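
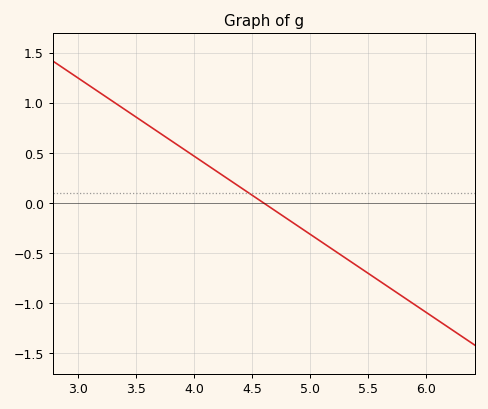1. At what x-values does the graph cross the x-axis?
4.6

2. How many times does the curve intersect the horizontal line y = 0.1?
1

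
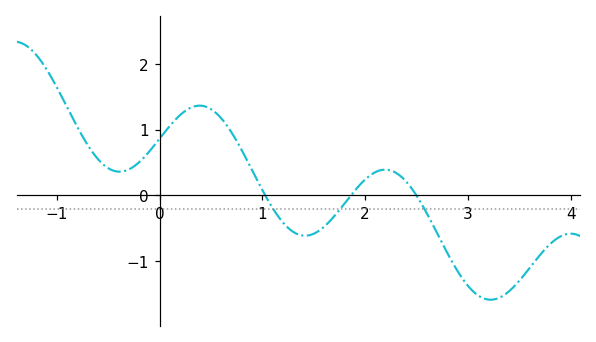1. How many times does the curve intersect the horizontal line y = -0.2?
3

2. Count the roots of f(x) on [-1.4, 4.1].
3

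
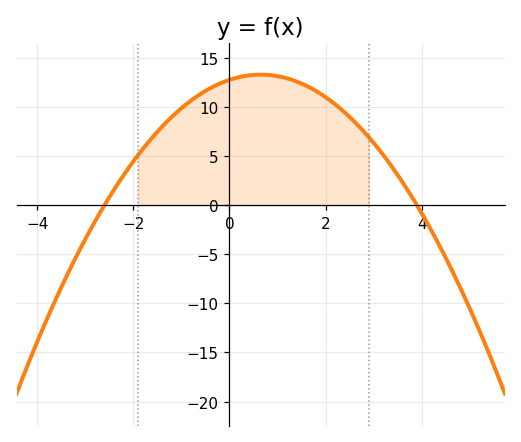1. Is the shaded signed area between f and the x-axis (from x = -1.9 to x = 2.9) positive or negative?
positive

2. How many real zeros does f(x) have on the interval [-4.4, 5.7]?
2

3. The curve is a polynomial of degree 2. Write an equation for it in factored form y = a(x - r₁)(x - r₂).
y = -1.26(x + 2.6)(x - 3.9)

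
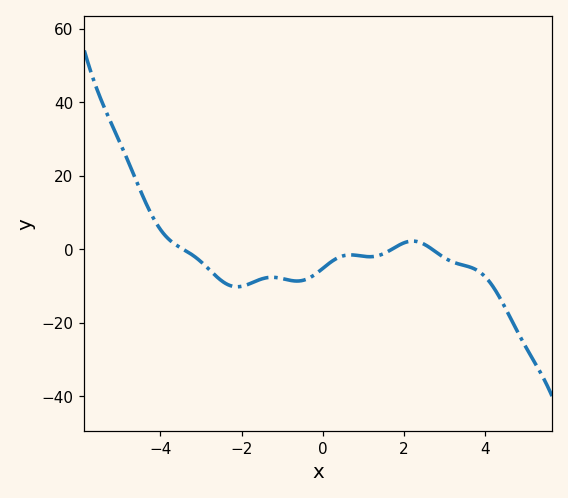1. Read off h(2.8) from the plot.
-0.909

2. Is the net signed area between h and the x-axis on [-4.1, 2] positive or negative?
negative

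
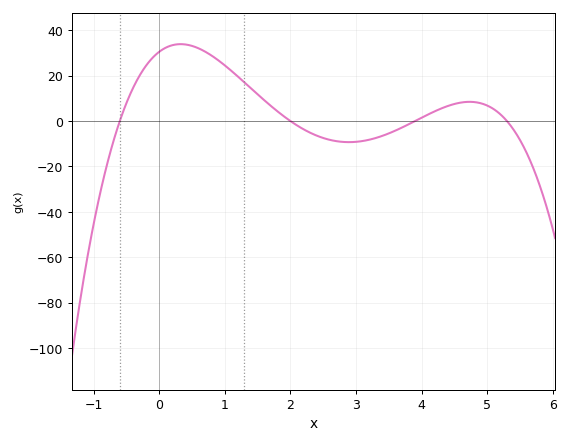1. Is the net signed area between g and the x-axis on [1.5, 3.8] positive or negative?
negative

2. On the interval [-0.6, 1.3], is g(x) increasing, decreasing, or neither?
neither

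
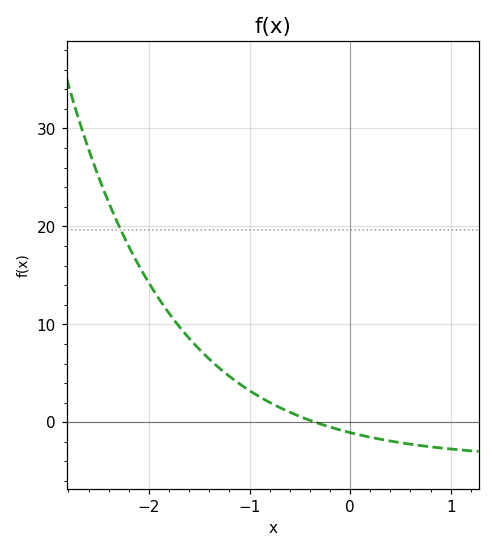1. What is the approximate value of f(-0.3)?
0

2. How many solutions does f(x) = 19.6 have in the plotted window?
1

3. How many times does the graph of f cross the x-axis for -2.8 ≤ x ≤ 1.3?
1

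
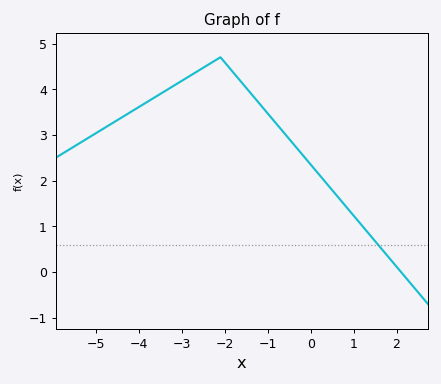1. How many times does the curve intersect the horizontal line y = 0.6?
1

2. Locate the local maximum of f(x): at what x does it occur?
-2.1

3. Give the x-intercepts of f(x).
2.11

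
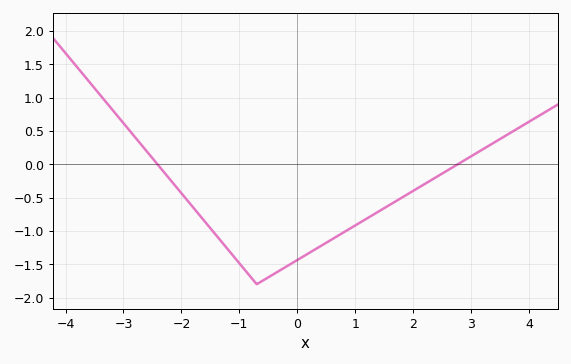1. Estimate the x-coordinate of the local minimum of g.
-0.7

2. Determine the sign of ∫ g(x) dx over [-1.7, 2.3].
negative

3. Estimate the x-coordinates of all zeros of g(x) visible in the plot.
-2.41, 2.77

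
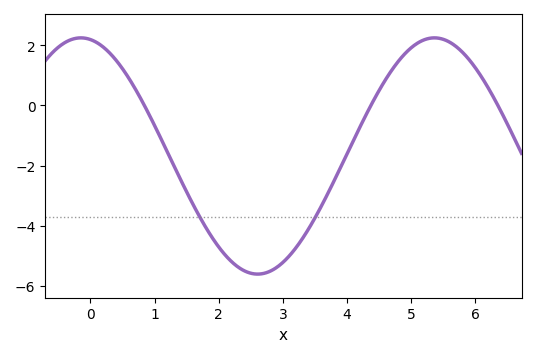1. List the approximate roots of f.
0.841, 4.37, 6.35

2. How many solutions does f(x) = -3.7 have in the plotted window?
2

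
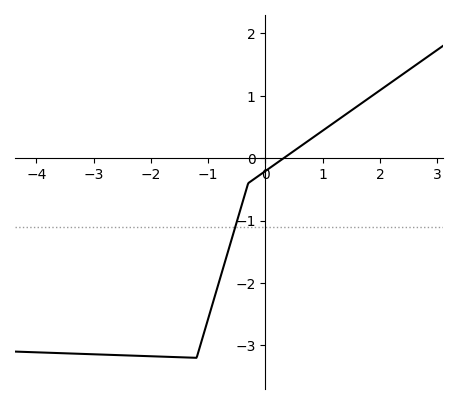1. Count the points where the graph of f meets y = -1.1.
1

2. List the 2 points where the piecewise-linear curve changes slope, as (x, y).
(-1.2, -3.2); (-0.3, -0.4)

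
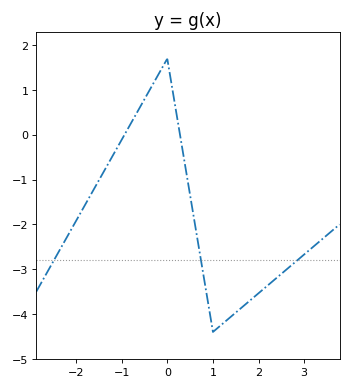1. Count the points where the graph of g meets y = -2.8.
3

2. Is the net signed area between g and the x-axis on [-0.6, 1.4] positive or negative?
negative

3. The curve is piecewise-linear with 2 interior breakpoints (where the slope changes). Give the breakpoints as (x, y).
(0, 1.7); (1, -4.4)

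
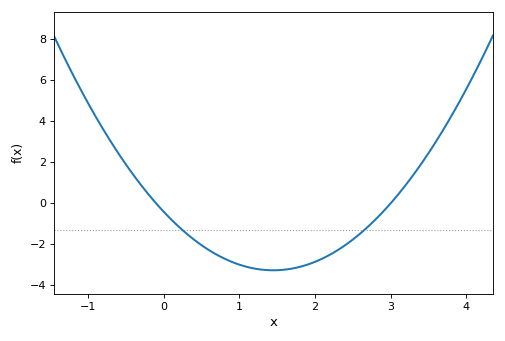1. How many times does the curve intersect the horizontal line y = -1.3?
2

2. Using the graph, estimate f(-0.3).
0.898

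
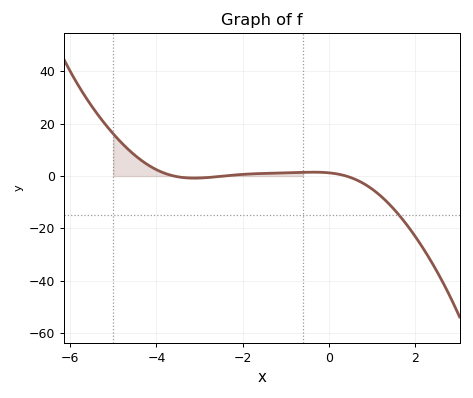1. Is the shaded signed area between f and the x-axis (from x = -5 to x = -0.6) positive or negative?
positive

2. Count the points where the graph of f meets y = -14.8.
1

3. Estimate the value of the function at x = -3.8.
2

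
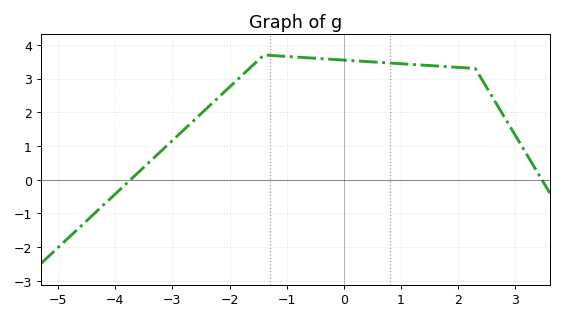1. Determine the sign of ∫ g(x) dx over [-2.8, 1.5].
positive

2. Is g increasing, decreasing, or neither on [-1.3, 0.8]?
decreasing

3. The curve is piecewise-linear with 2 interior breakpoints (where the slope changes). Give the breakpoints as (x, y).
(-1.4, 3.7); (2.3, 3.3)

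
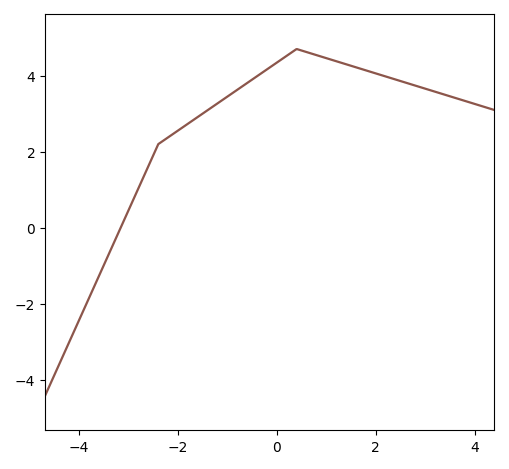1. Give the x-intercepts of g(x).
-3.2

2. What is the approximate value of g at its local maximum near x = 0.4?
4.6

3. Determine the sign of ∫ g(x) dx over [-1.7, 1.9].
positive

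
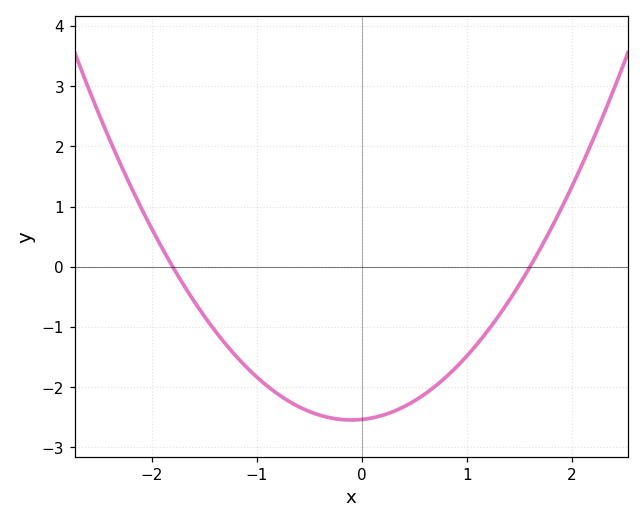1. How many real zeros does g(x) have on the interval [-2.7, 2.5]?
2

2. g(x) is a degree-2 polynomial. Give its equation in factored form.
y = 0.88(x + 1.8)(x - 1.6)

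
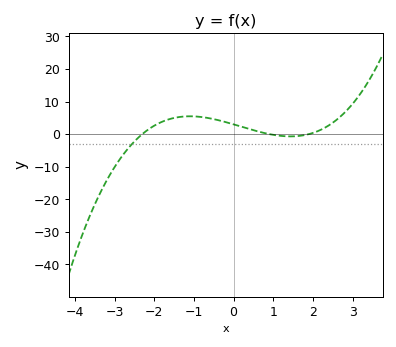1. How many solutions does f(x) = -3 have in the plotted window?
1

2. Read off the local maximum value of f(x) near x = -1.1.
5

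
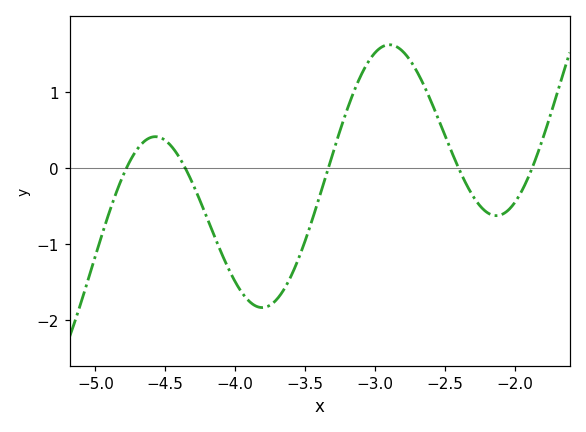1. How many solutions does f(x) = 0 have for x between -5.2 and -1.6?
5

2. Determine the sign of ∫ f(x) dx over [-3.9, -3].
negative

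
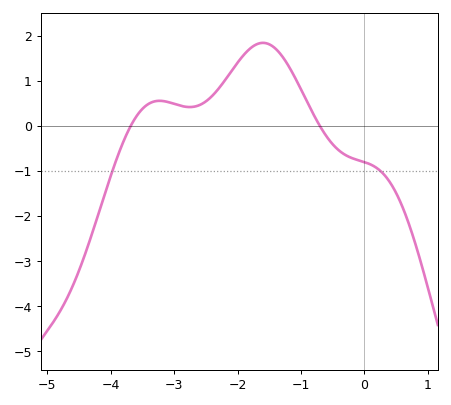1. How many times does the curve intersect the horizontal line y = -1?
2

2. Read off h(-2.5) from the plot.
0.544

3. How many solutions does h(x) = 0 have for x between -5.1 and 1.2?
2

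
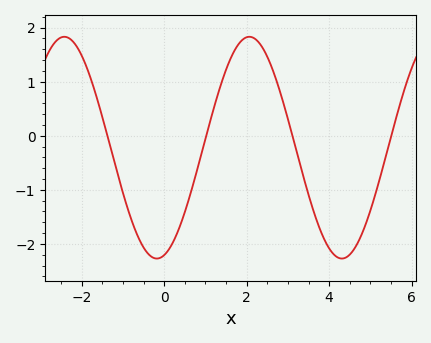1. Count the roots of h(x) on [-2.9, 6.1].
4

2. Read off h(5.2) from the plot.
-0.9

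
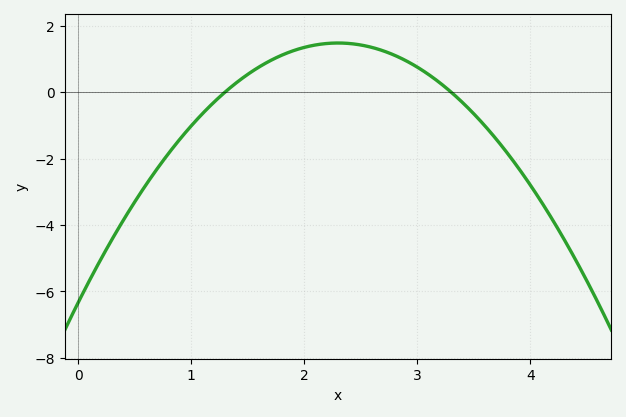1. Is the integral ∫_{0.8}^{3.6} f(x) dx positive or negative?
positive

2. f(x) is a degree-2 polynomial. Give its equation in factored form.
y = -1.48(x - 1.3)(x - 3.3)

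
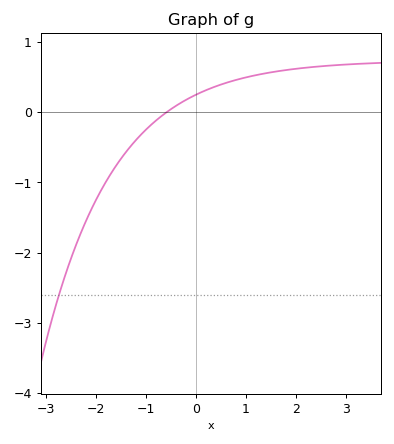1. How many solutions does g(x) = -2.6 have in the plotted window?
1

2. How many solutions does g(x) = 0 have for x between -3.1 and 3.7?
1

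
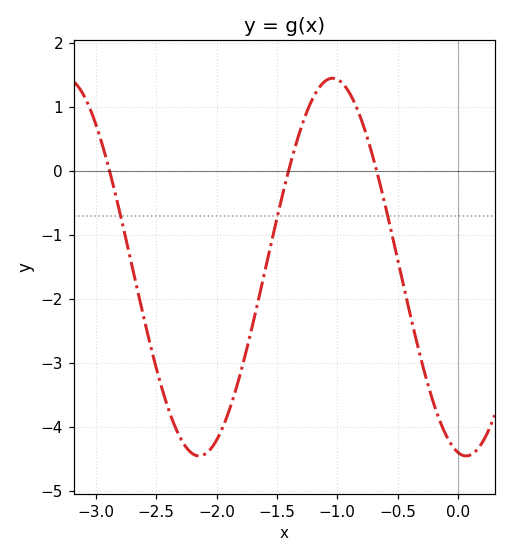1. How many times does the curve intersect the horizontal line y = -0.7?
3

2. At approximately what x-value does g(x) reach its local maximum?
-1.05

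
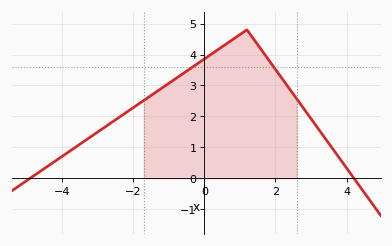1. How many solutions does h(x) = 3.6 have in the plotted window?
2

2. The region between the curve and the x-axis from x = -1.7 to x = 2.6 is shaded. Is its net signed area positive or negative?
positive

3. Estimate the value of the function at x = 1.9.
3.7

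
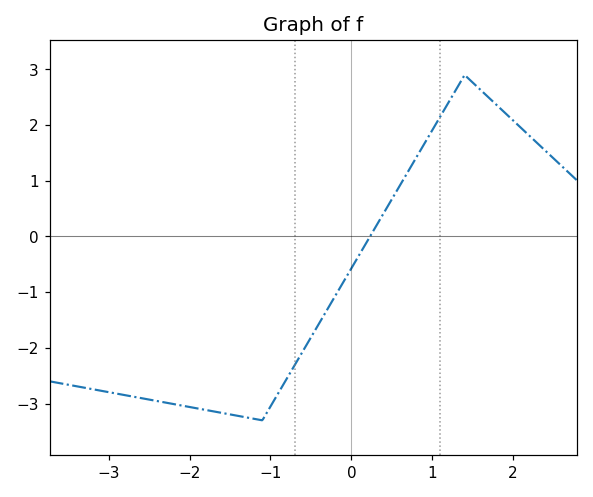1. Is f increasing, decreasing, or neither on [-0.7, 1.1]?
increasing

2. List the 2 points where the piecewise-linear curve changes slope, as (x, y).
(-1.1, -3.3); (1.4, 2.9)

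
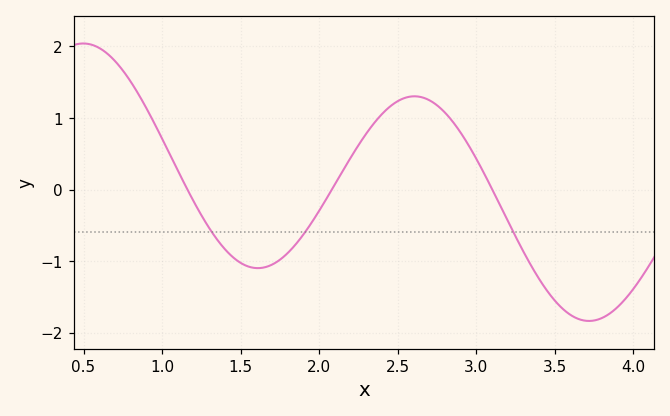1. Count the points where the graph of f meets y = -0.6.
3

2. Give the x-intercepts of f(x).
1.15, 2.1, 3.1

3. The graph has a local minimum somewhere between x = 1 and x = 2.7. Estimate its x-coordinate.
1.6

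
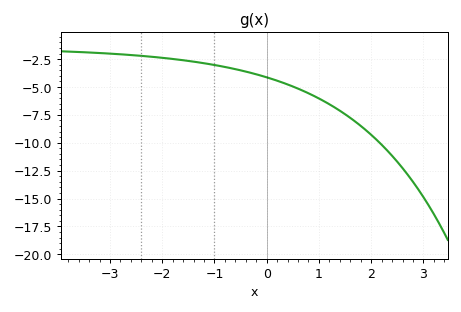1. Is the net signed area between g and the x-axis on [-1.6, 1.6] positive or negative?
negative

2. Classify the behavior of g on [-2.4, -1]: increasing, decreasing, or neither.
decreasing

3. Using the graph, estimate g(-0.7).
-3.2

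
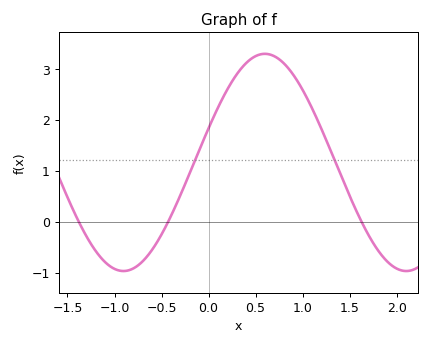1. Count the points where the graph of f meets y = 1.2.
2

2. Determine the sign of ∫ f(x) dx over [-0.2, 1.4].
positive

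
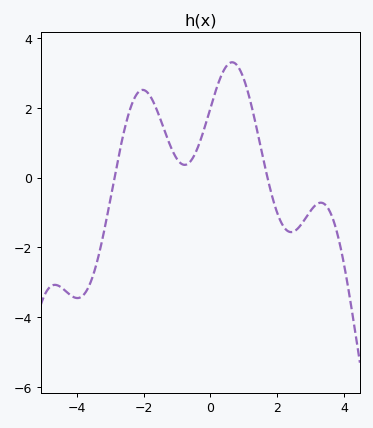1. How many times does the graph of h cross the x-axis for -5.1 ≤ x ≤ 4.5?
2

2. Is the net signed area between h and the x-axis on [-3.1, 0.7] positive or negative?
positive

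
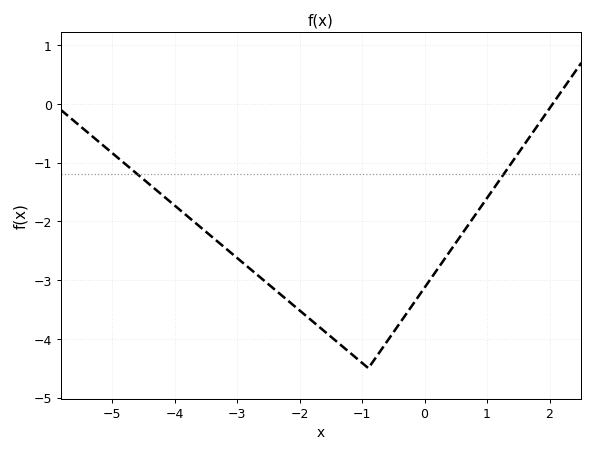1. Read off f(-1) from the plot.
-4.4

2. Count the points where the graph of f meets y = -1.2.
2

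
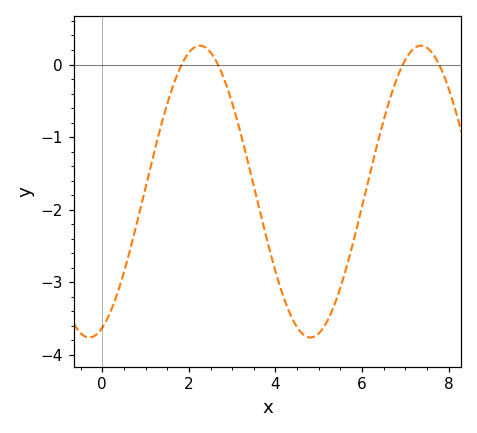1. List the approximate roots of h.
1.8, 2.6, 7, 7.8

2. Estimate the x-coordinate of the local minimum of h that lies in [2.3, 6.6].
4.8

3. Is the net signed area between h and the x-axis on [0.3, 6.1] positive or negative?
negative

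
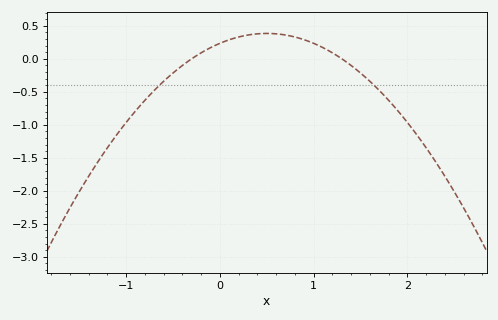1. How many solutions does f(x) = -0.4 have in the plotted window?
2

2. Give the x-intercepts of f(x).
-0.3, 1.3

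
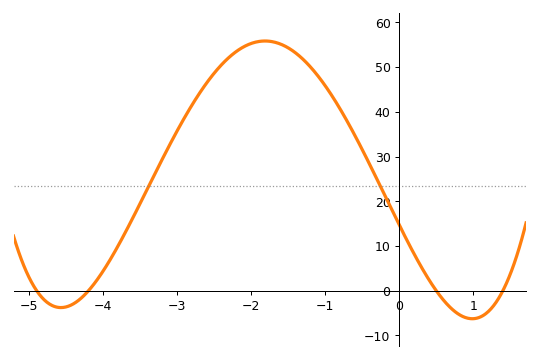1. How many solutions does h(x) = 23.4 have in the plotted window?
2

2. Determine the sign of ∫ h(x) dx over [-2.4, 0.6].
positive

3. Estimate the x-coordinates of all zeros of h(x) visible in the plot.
-4.9, -4.2, 0.5, 1.4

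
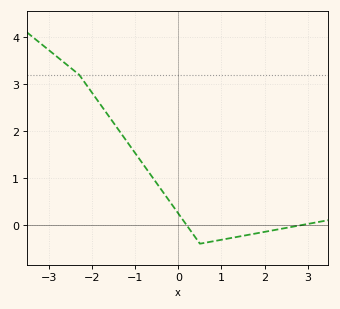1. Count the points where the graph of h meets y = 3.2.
1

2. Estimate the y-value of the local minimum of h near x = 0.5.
-0.4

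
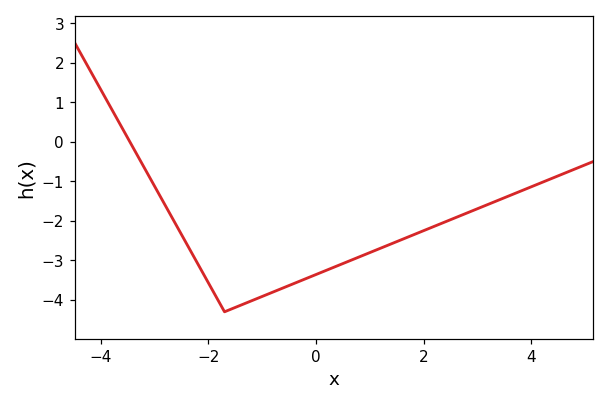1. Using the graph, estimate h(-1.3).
-4.1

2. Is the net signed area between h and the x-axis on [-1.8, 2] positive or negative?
negative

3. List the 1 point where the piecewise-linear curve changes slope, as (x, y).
(-1.7, -4.3)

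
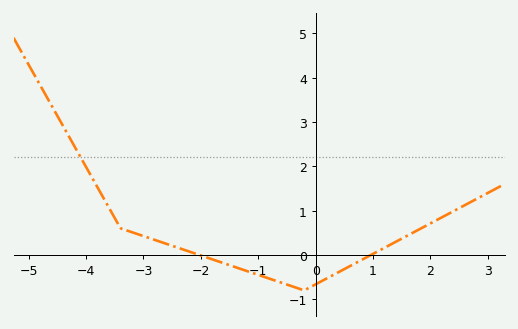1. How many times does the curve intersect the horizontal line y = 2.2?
1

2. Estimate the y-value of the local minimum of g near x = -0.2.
-0.8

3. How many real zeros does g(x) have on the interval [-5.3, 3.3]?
2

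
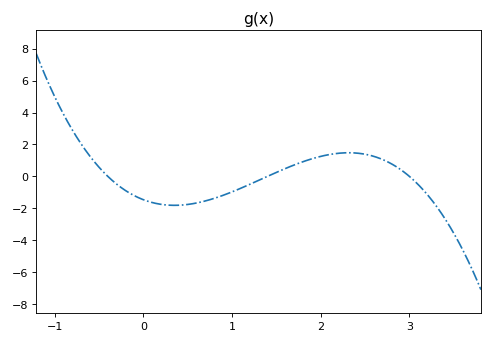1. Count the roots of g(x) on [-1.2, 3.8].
3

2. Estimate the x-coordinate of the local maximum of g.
2.32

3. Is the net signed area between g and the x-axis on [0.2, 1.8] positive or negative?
negative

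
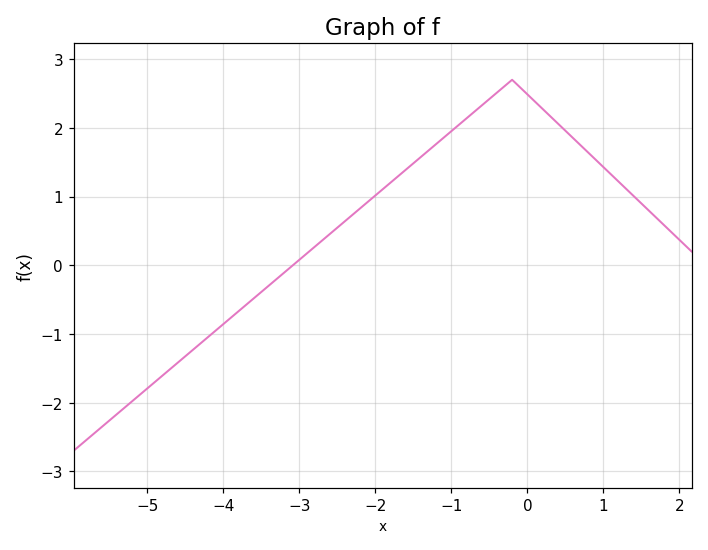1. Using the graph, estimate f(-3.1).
0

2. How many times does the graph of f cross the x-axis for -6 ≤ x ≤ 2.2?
1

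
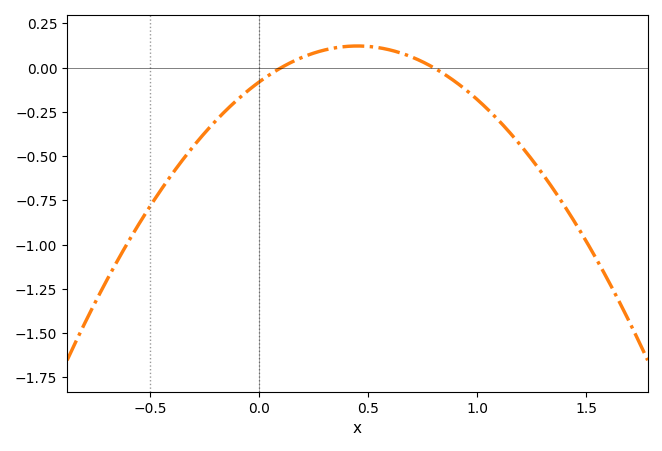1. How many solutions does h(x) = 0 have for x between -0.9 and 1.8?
2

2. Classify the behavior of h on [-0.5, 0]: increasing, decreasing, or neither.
increasing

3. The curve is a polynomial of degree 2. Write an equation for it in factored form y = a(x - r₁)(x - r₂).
y = -1(x - 0.1)(x - 0.8)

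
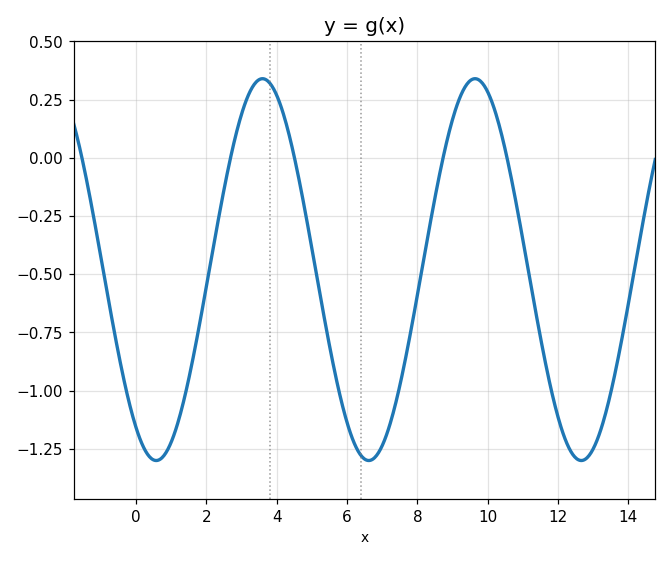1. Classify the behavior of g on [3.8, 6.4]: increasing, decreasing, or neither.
decreasing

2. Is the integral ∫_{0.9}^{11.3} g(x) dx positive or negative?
negative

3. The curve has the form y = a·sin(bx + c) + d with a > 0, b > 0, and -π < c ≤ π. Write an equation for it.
y = 0.82sin(1.04x - 2.17) - 0.48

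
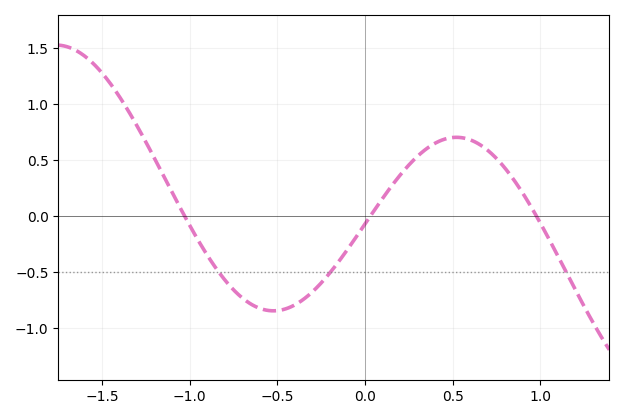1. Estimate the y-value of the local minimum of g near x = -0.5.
-0.845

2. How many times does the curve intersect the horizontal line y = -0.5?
3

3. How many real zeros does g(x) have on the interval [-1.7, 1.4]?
3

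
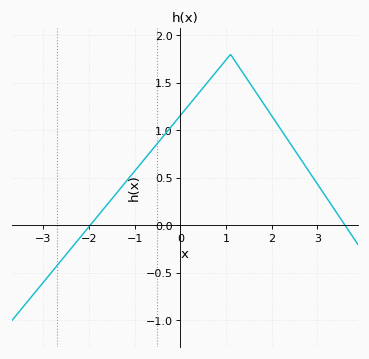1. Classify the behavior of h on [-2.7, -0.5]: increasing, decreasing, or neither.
increasing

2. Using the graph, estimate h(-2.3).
-0.2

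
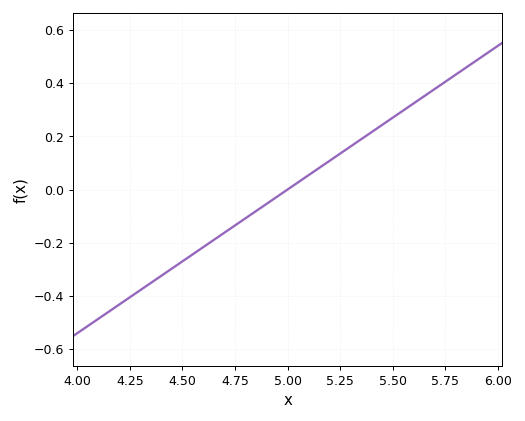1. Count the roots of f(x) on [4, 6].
1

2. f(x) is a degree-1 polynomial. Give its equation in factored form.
y = 0.54(x - 5)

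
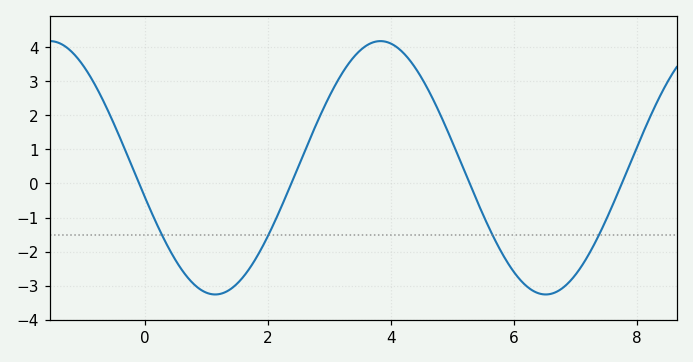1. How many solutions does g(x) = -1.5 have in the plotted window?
4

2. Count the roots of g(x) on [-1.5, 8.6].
4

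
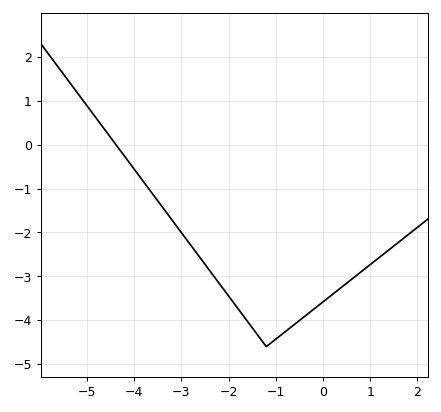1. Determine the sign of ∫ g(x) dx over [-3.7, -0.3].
negative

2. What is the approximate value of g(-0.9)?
-4.35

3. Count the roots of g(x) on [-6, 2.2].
1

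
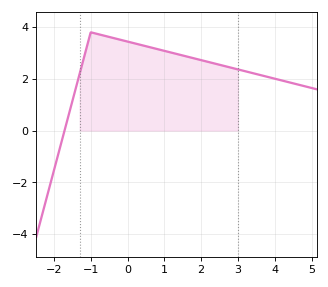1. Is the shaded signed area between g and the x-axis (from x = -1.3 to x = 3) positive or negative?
positive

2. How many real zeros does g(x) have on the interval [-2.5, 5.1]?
1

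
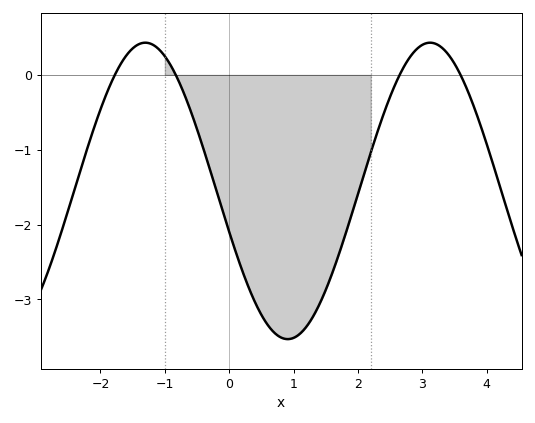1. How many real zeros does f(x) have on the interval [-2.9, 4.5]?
4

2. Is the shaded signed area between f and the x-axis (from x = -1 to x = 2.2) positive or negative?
negative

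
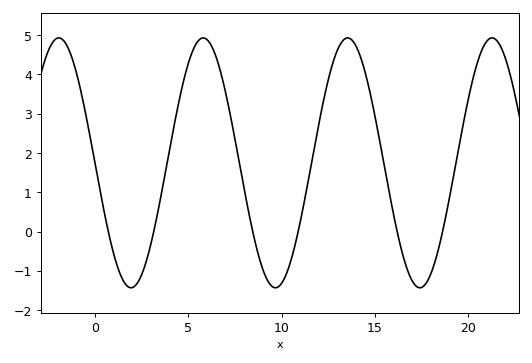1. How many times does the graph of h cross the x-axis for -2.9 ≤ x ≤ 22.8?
6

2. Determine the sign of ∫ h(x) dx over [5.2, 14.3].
positive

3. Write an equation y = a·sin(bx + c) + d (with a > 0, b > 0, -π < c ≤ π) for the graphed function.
y = 3.18sin(0.81x - 3.1) + 1.75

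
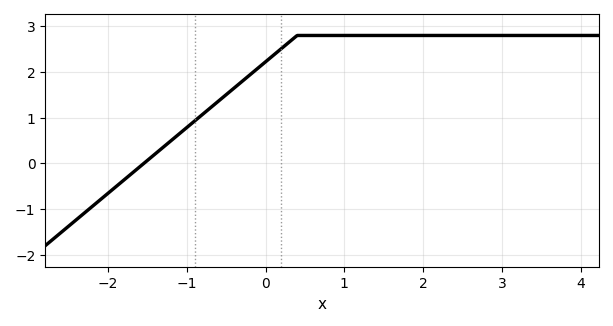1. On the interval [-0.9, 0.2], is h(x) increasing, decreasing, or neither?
increasing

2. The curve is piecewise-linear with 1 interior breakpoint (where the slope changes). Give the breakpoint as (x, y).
(0.4, 2.8)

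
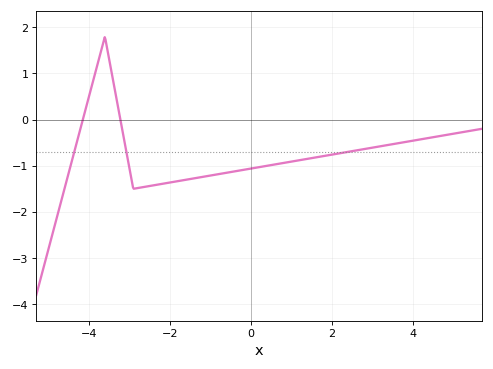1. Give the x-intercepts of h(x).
-4.2, -3.2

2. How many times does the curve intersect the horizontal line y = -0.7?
3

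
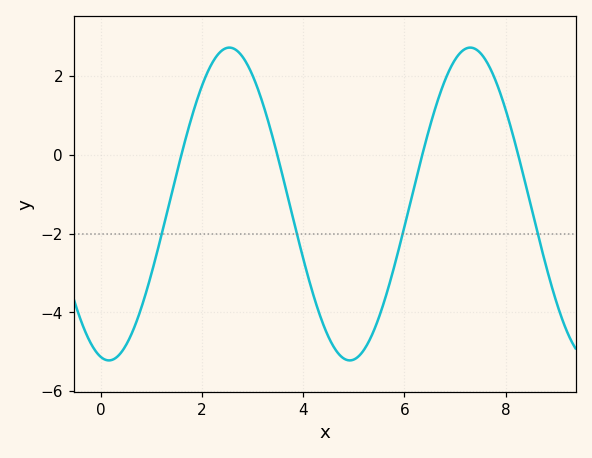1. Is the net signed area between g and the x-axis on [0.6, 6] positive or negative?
negative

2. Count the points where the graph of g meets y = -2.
4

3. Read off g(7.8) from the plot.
1.89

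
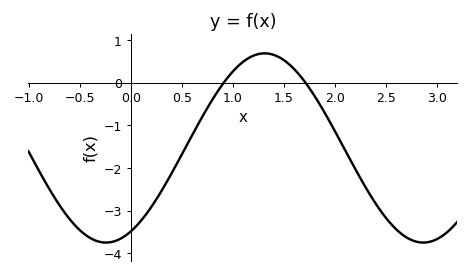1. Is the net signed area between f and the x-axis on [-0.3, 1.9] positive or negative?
negative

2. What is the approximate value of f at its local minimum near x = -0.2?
-3.75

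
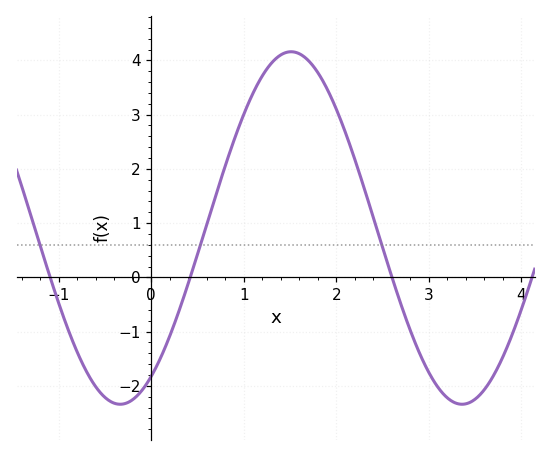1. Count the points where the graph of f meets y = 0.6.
3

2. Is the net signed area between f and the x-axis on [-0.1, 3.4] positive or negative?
positive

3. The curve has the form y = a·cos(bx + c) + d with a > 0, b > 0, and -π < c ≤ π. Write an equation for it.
y = 3.25cos(1.7x - 2.6) + 0.91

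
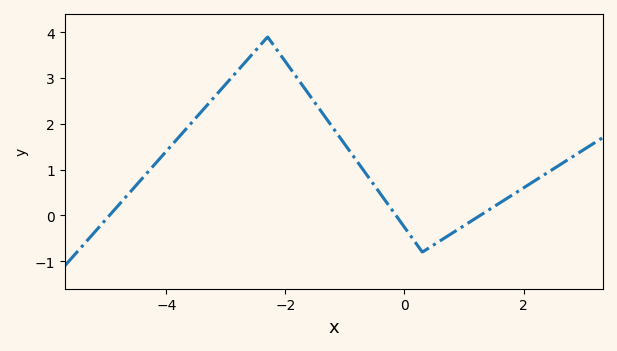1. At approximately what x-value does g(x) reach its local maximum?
-2.3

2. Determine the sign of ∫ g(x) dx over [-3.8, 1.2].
positive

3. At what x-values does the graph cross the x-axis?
-4.96, -0.143, 1.27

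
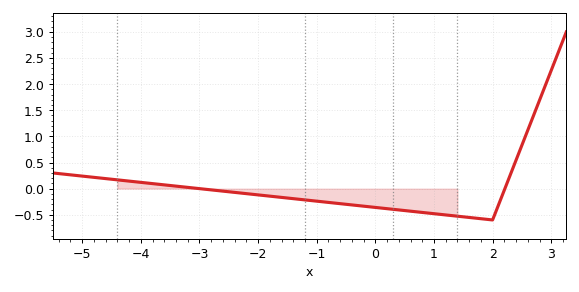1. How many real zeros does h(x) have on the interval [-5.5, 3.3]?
2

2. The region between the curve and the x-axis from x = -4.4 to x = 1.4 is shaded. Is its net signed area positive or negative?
negative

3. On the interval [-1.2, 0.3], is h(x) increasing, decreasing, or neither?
decreasing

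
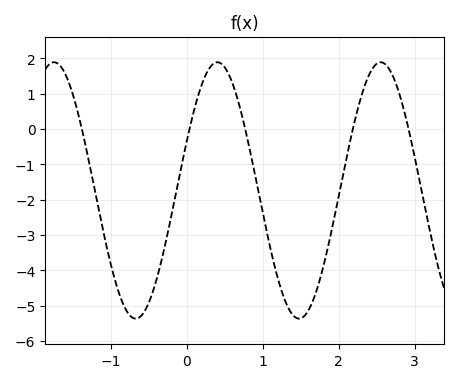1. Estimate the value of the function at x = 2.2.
0.1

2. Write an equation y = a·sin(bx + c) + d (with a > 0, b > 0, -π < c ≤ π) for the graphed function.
y = 3.63sin(2.9x + 0.4) - 1.74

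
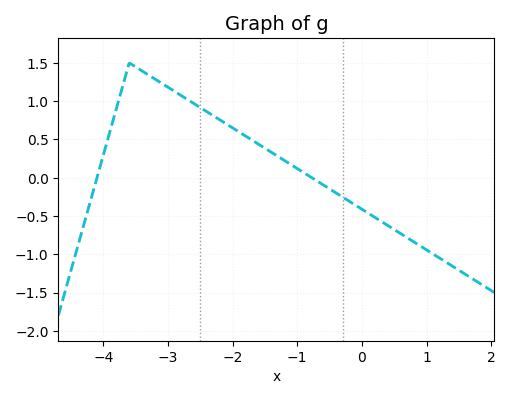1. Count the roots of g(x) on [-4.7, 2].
2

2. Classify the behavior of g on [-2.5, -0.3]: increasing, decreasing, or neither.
decreasing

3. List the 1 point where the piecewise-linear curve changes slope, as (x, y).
(-3.6, 1.5)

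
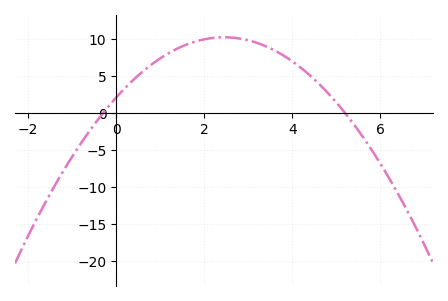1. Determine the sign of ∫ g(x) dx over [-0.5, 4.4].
positive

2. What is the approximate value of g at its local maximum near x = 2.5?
10.5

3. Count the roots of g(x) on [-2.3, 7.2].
2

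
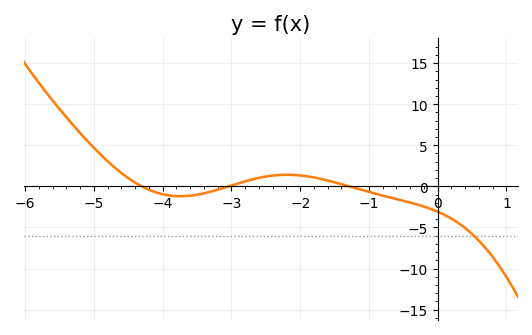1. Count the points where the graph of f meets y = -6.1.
1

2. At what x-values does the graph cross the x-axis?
-4.3, -3.04, -1.29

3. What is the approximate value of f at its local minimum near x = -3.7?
-1.2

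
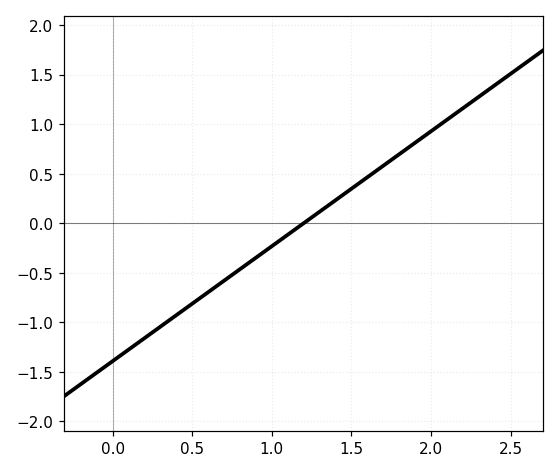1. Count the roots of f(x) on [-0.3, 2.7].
1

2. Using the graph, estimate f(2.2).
1.15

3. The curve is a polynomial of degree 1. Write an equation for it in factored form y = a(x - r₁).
y = 1.16(x - 1.2)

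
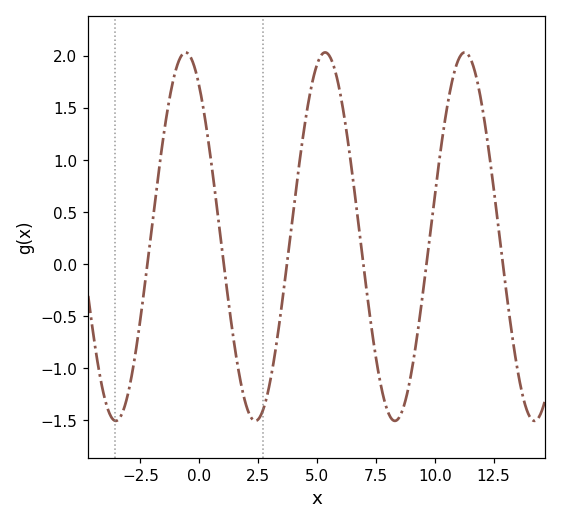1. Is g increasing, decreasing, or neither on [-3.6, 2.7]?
neither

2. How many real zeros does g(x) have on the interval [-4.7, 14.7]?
6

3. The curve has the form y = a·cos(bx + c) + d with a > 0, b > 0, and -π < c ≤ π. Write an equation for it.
y = 1.77cos(1.1x + 0.62) + 0.26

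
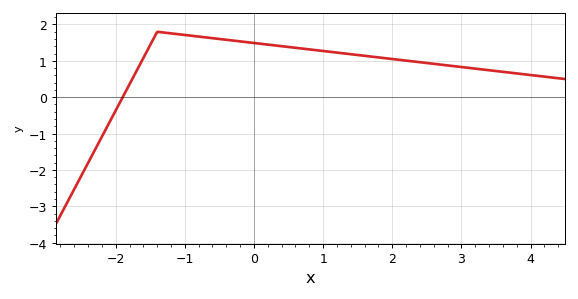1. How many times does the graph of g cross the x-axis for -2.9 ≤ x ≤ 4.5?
1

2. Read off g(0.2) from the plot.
1.45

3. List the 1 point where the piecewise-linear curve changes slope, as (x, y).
(-1.4, 1.8)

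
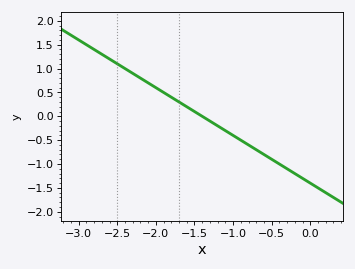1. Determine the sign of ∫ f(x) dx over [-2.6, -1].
positive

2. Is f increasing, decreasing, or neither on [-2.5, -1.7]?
decreasing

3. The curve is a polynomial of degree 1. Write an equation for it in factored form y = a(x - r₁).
y = -1(x + 1.4)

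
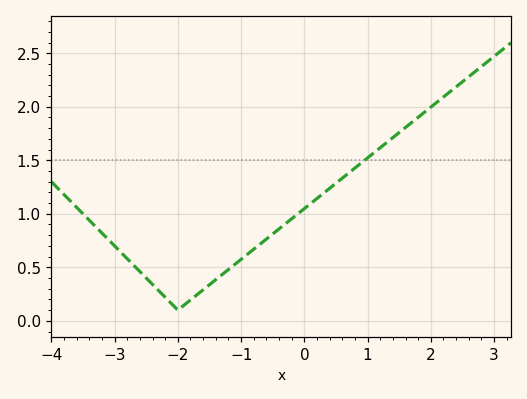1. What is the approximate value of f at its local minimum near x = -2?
0.1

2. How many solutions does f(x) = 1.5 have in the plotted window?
1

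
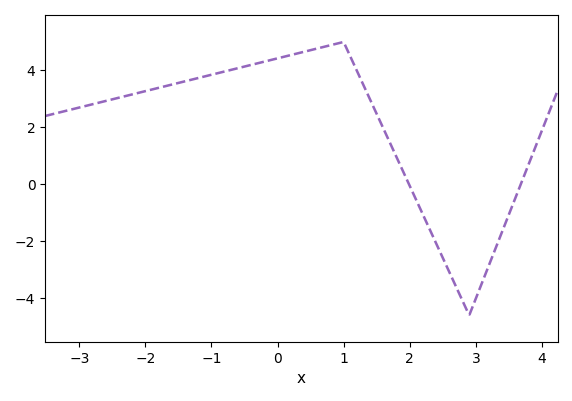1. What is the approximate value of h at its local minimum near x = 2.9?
-4.59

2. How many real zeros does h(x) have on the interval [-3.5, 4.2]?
2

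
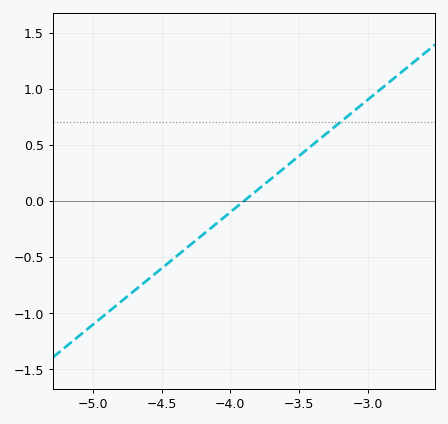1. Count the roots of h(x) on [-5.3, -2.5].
1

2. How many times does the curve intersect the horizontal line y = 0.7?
1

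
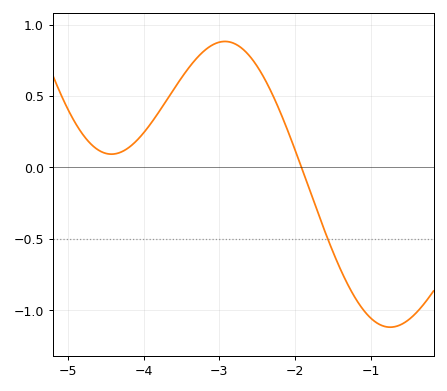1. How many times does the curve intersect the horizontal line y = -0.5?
1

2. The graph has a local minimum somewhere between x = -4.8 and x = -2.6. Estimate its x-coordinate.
-4.42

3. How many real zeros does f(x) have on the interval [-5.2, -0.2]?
1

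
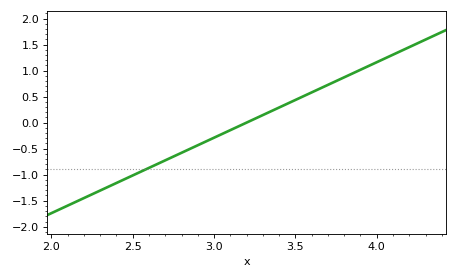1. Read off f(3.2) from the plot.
0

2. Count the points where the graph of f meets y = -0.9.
1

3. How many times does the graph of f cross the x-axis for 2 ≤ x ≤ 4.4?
1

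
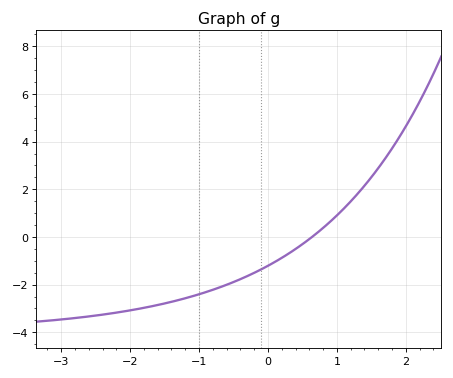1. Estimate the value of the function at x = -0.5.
-1.8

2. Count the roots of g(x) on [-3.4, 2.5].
1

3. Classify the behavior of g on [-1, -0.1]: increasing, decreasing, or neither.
increasing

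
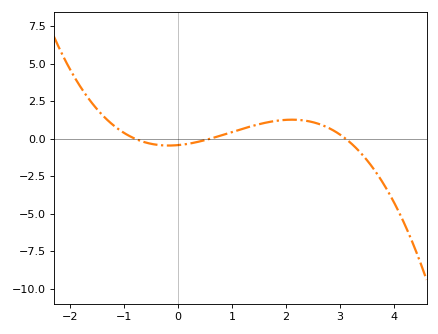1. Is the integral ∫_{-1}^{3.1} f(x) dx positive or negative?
positive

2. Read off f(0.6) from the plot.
0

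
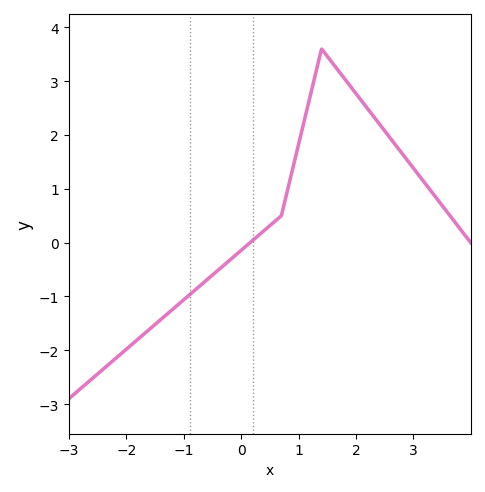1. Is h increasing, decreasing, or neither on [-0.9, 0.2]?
increasing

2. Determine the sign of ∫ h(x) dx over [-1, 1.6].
positive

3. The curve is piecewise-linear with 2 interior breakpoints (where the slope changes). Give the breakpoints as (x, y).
(0.7, 0.5); (1.4, 3.6)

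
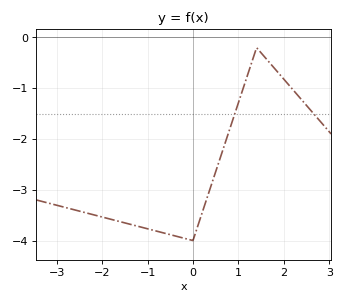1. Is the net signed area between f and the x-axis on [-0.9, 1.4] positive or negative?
negative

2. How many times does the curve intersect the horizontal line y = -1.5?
2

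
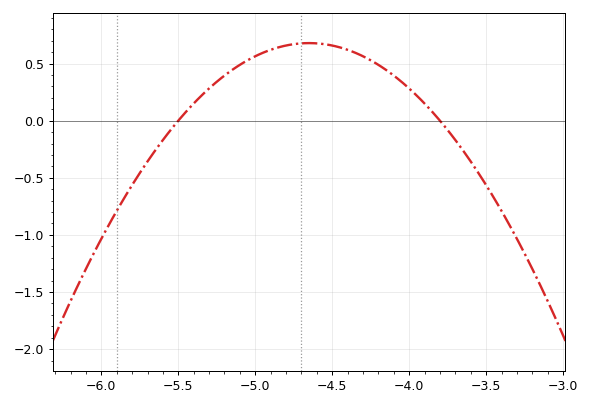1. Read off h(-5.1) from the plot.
0.489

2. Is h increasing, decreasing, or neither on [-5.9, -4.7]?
increasing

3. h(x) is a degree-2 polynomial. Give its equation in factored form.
y = -0.94(x + 5.5)(x + 3.8)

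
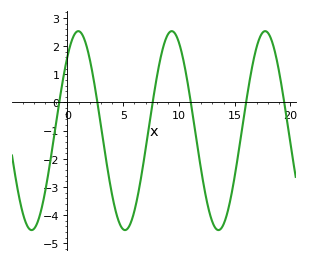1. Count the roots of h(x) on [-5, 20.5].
6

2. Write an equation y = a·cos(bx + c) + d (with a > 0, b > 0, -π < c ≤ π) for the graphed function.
y = 3.53cos(0.75x - 0.73) - 1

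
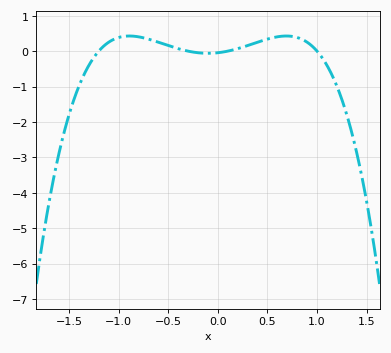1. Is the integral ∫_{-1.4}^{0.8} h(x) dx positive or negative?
positive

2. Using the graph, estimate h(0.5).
0.3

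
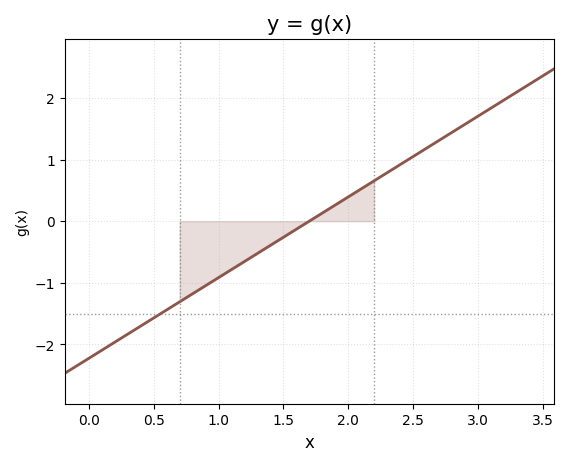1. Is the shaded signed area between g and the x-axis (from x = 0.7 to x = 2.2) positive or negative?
negative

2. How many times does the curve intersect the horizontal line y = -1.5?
1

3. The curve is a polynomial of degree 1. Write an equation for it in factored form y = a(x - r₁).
y = 1.31(x - 1.7)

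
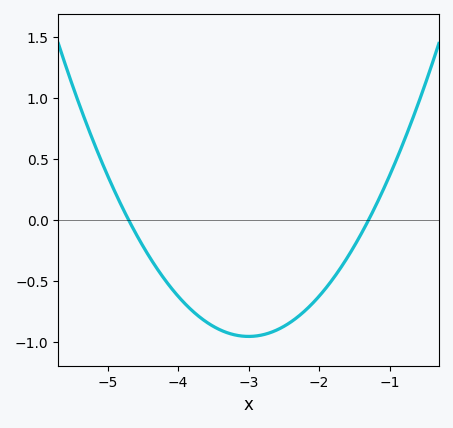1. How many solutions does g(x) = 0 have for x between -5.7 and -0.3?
2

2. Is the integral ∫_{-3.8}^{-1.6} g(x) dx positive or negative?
negative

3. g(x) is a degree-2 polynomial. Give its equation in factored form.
y = 0.33(x + 4.7)(x + 1.3)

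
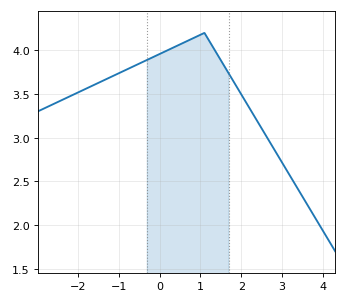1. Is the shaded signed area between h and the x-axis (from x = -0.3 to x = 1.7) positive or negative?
positive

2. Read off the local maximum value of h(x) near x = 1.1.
4.2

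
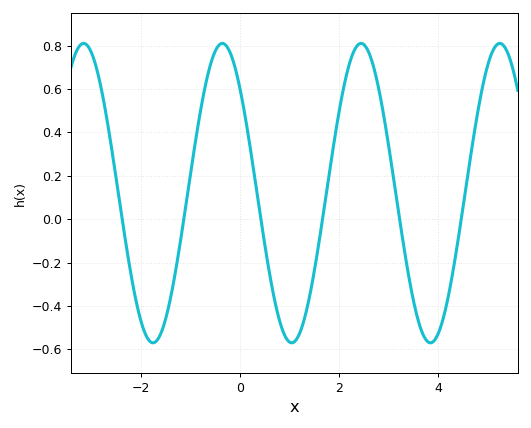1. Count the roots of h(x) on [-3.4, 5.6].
6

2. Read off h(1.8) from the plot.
0.2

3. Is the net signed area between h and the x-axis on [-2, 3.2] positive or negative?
positive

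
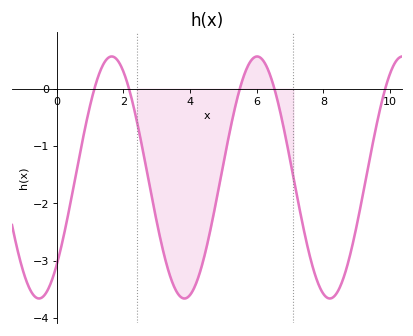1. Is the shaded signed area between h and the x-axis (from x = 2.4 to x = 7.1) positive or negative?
negative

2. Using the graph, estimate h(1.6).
0.6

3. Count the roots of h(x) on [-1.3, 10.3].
5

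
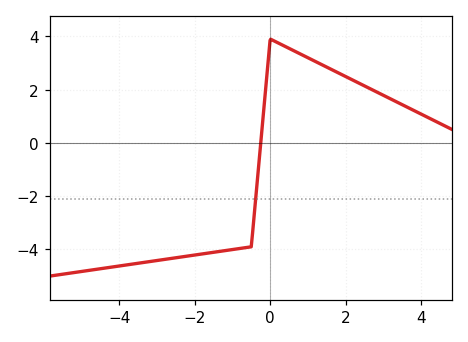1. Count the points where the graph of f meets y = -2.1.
1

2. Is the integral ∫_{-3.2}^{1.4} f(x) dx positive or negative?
negative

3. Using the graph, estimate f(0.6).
3.4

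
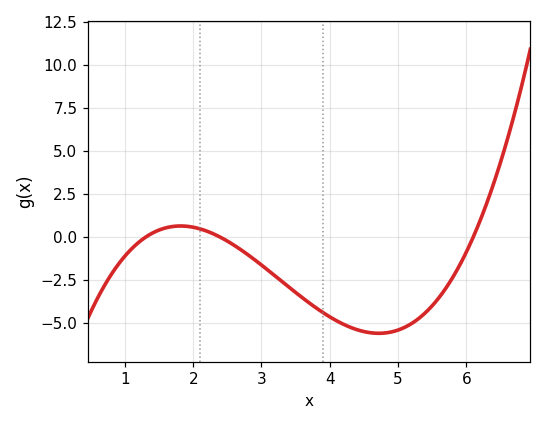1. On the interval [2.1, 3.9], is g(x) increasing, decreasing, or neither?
decreasing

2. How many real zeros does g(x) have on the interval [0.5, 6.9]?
3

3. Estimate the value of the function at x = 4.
-4.63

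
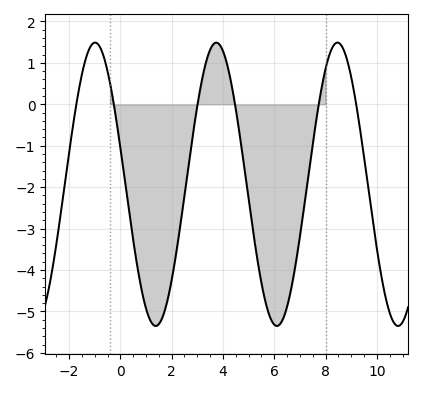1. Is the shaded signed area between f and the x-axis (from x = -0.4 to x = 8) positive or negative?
negative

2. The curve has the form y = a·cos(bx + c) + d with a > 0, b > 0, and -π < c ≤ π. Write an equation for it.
y = 3.42cos(1.33x + 1.31) - 1.93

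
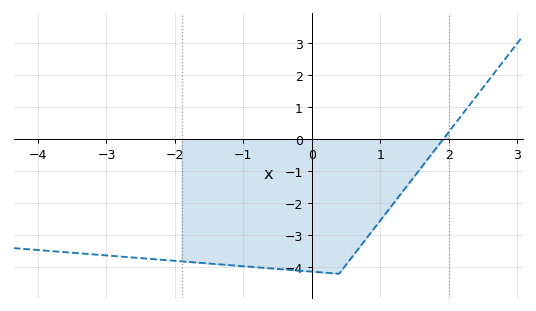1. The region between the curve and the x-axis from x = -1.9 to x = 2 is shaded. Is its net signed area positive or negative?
negative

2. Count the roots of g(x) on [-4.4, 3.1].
1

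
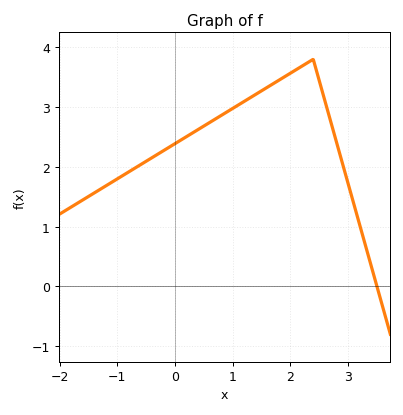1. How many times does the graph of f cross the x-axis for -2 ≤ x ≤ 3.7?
1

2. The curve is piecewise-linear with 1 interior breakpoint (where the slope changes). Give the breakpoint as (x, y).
(2.4, 3.8)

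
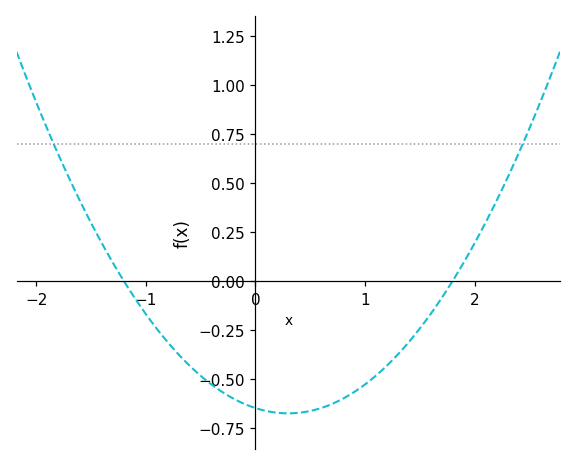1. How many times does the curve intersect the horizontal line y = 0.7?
2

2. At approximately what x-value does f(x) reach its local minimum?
0.3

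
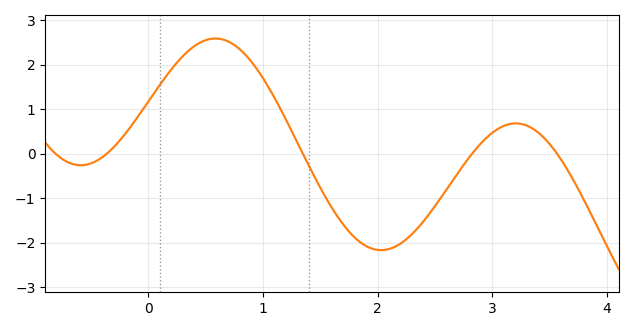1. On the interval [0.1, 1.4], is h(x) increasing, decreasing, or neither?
neither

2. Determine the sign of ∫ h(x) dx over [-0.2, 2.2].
positive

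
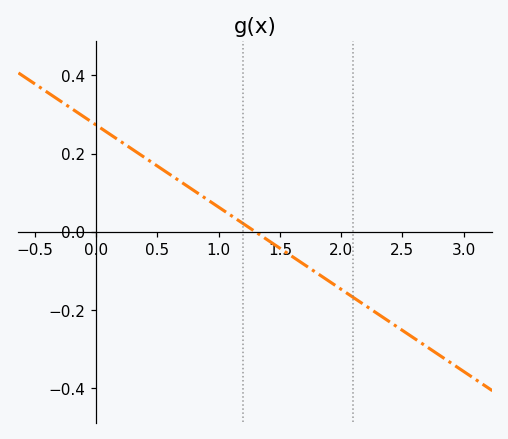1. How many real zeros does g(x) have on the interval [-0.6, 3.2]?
1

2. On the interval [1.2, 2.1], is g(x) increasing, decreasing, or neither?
decreasing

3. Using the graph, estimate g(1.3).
0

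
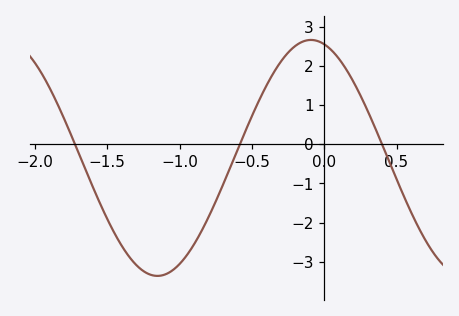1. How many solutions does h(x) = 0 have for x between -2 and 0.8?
3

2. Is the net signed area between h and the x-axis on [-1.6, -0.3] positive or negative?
negative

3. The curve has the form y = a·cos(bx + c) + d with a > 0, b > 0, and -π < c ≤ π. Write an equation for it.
y = 3.01cos(3x + 0.27) - 0.35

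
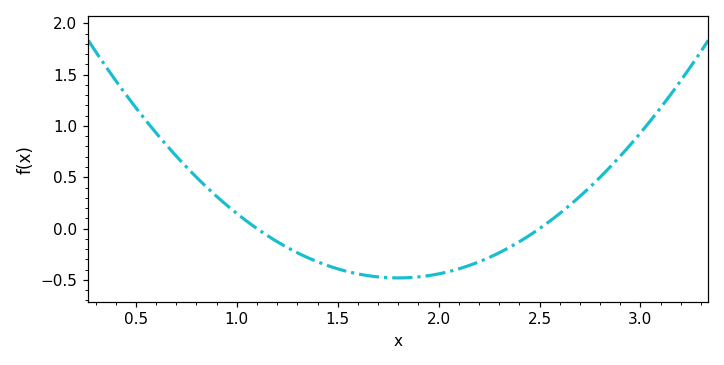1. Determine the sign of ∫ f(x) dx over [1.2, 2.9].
negative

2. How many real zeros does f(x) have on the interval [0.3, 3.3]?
2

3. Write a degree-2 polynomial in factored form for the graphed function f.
y = 0.98(x - 1.1)(x - 2.5)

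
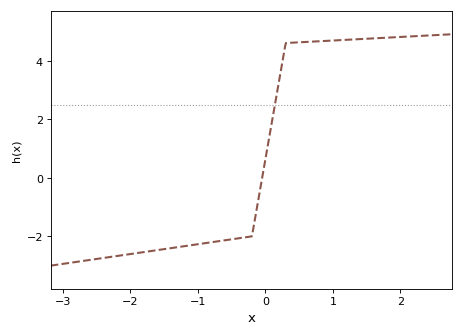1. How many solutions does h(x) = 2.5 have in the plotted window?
1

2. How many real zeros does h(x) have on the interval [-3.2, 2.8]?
1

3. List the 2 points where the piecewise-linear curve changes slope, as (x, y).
(-0.2, -2); (0.3, 4.6)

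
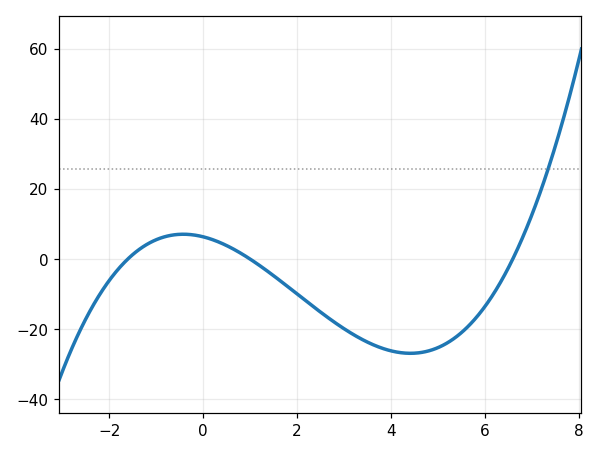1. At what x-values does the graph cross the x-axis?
-1.6, 1, 6.6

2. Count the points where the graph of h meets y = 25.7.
1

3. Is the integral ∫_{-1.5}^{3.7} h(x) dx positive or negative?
negative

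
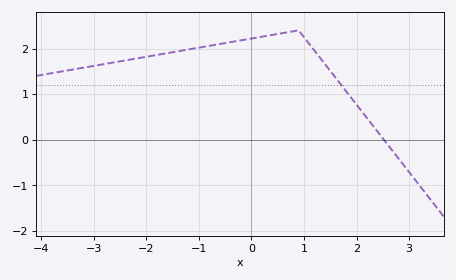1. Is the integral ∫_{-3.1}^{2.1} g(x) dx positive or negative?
positive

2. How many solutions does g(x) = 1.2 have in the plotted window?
1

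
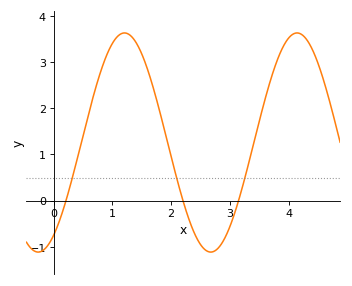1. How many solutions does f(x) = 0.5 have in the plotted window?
3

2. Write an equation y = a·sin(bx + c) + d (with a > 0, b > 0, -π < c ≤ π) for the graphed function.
y = 2.38sin(2.14x - 1.01) + 1.26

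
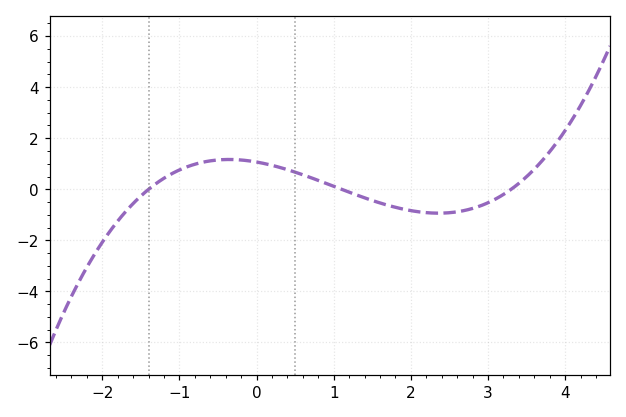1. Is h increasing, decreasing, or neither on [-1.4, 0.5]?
neither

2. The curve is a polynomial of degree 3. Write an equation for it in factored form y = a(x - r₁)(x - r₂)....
y = 0.21(x + 1.4)(x - 1.1)(x - 3.3)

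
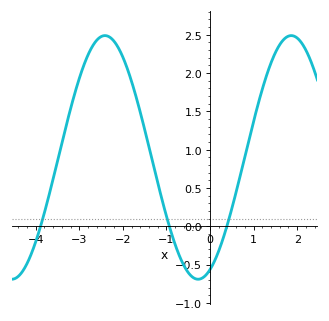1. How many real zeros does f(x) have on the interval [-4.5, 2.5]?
3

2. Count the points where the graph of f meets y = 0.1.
3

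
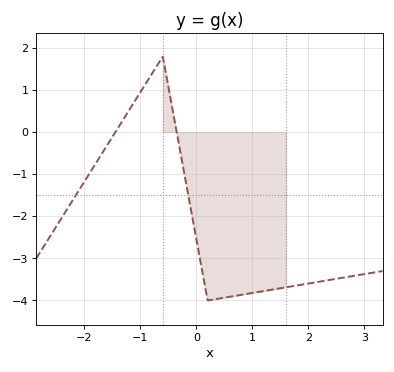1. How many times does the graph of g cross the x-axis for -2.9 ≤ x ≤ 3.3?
2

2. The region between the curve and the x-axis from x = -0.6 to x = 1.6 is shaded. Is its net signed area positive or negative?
negative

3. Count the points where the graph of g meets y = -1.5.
2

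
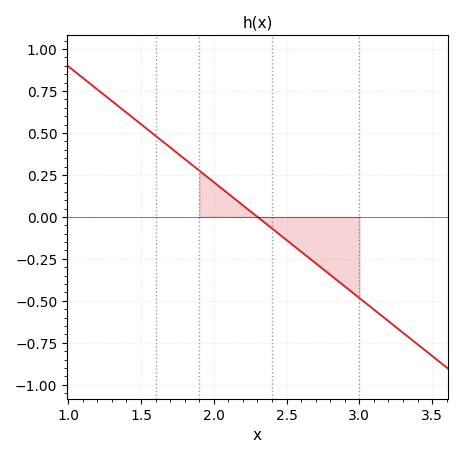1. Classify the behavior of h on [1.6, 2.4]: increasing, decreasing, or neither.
decreasing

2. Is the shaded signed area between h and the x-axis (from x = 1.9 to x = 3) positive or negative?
negative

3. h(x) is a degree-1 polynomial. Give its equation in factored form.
y = -0.69(x - 2.3)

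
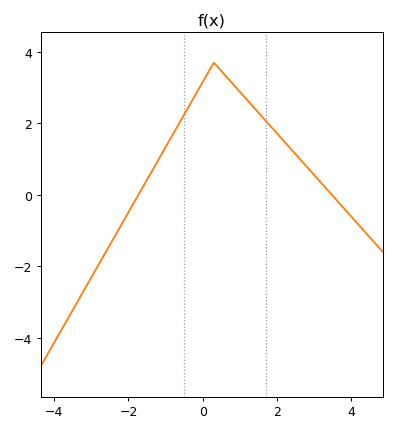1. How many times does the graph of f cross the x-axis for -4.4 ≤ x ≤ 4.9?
2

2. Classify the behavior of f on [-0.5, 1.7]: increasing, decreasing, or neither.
neither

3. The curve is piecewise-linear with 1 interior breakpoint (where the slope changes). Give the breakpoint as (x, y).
(0.3, 3.7)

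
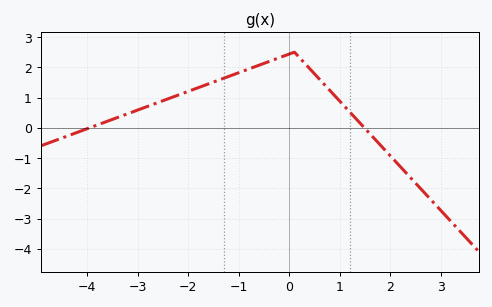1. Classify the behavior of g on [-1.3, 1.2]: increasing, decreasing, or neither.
neither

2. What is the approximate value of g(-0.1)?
2.4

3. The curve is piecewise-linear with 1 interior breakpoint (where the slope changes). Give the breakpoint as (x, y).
(0.1, 2.5)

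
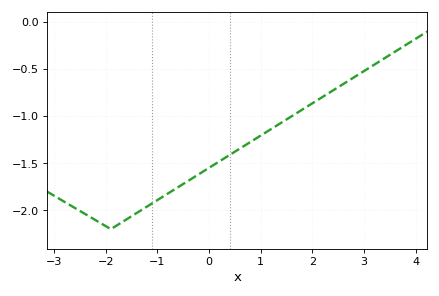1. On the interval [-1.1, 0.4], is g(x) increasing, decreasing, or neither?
increasing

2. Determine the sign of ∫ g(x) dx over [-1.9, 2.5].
negative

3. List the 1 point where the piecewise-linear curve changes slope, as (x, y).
(-1.9, -2.2)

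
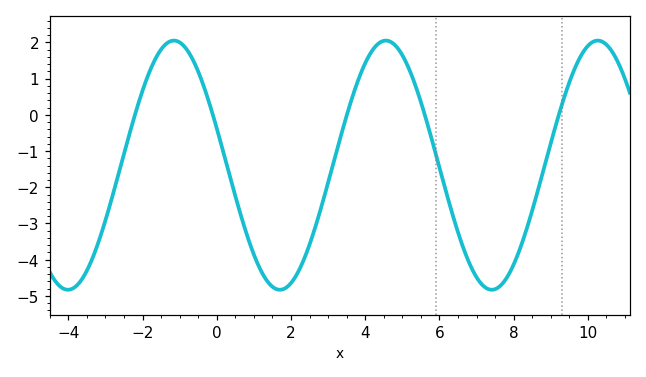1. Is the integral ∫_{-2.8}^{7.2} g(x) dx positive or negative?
negative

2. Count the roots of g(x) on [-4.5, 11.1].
5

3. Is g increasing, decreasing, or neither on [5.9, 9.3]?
neither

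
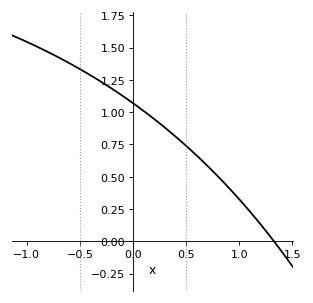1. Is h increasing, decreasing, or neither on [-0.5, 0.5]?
decreasing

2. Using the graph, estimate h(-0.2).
1.18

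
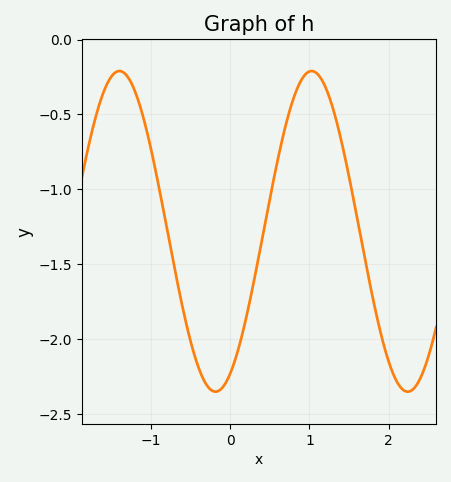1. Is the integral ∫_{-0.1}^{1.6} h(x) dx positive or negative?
negative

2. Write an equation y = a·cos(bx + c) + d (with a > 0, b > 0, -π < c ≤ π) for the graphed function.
y = 1.07cos(2.6x - 2.7) - 1.28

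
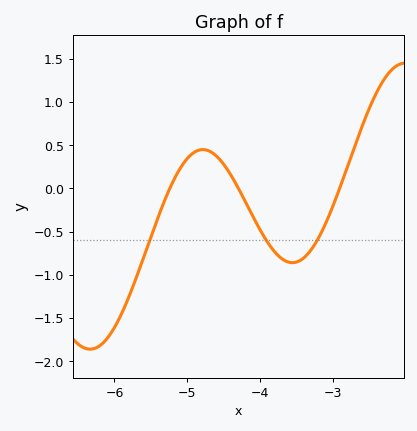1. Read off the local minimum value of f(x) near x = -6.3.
-1.85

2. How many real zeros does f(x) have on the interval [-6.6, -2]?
3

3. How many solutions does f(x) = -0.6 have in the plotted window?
3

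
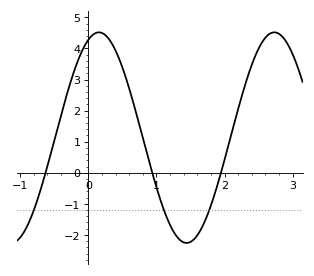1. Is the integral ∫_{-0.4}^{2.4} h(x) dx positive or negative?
positive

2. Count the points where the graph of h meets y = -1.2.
3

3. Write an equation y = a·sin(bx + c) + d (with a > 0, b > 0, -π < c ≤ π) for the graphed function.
y = 3.39sin(2.44x + 1.19) + 1.13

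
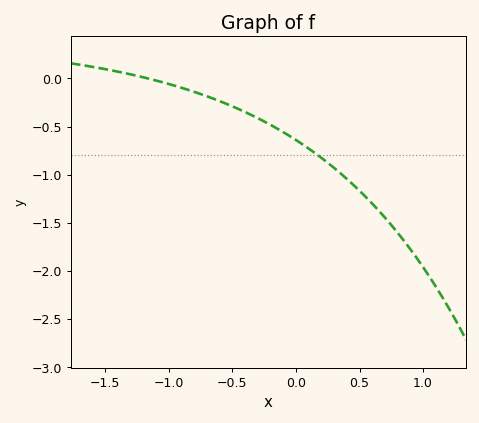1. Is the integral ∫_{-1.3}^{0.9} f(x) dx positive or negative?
negative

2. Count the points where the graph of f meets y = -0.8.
1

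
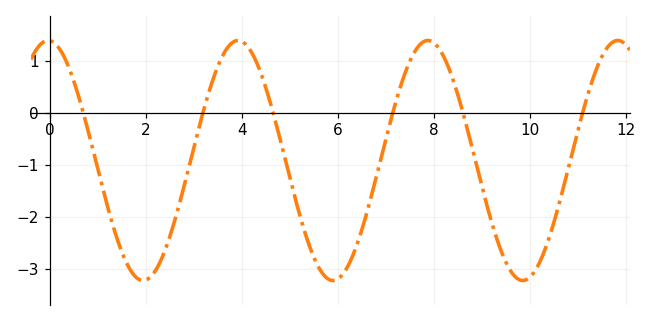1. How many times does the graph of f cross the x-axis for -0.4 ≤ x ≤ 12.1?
6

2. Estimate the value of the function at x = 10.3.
-2.66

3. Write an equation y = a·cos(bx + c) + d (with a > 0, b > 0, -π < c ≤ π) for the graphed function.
y = 2.31cos(1.59x + 0.05) - 0.92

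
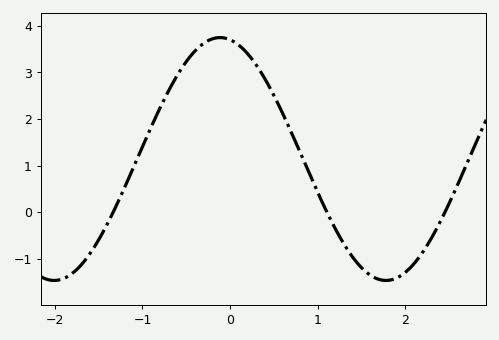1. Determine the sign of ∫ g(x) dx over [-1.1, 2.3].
positive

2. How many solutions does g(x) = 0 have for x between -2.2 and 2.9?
3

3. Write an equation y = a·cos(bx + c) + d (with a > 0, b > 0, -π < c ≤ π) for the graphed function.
y = 2.61cos(1.7x + 0.19) + 1.14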